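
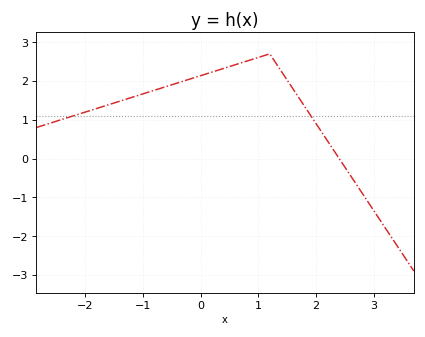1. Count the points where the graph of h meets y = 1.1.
2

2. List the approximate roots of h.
2.4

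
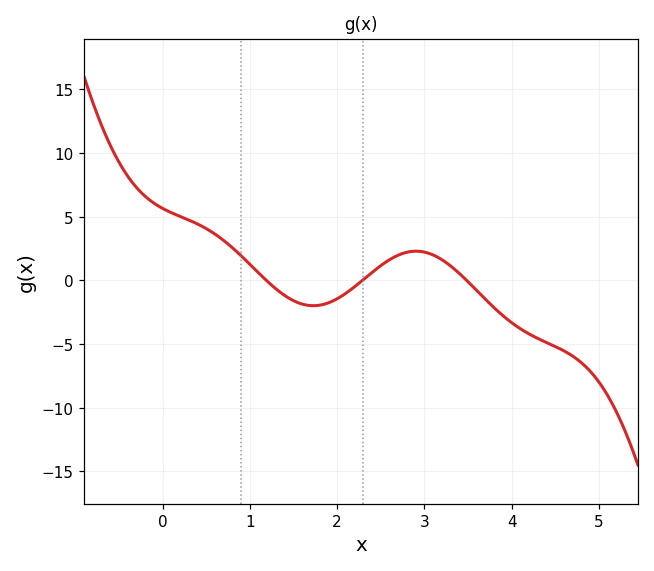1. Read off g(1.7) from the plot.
-2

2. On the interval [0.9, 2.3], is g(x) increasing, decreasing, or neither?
neither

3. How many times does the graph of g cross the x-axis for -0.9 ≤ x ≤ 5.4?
3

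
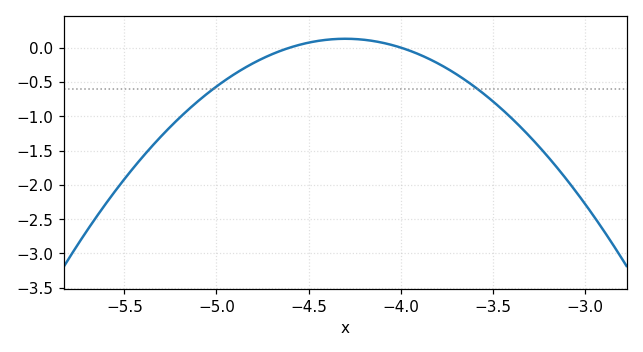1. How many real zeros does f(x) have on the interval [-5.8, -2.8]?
2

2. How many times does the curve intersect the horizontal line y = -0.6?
2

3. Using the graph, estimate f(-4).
0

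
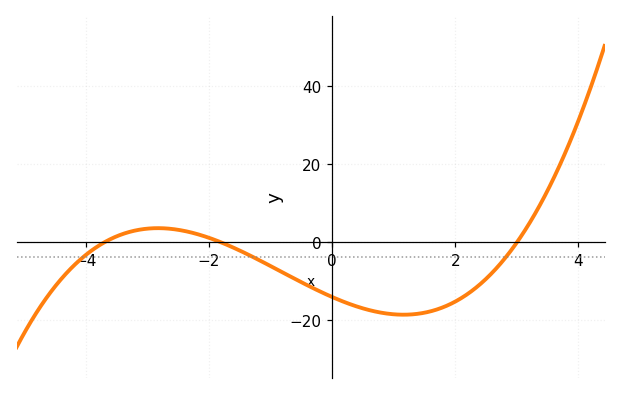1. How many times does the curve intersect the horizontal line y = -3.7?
3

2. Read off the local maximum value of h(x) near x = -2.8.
4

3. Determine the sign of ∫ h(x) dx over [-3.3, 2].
negative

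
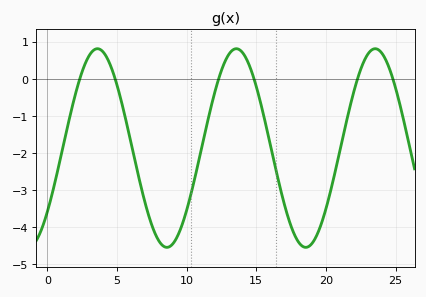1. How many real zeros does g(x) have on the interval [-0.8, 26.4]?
6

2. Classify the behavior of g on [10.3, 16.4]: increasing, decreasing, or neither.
neither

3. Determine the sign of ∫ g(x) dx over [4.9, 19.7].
negative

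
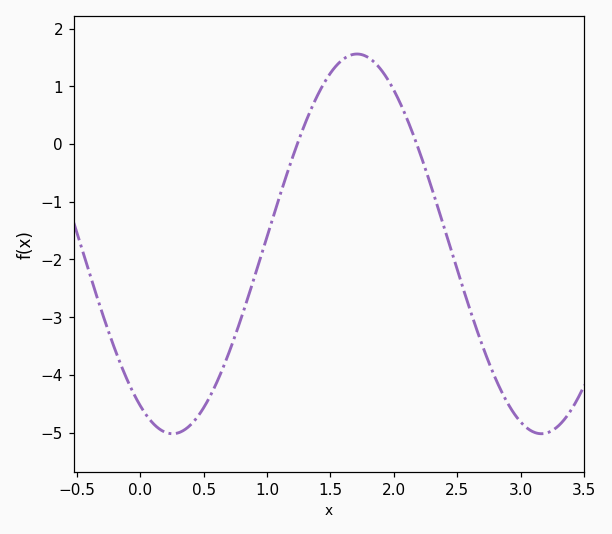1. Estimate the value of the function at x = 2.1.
0.5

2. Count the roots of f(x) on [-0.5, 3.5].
2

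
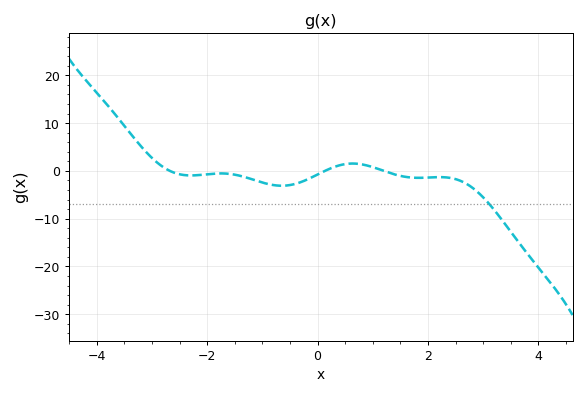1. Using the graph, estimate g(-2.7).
0.133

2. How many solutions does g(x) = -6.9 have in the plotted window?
1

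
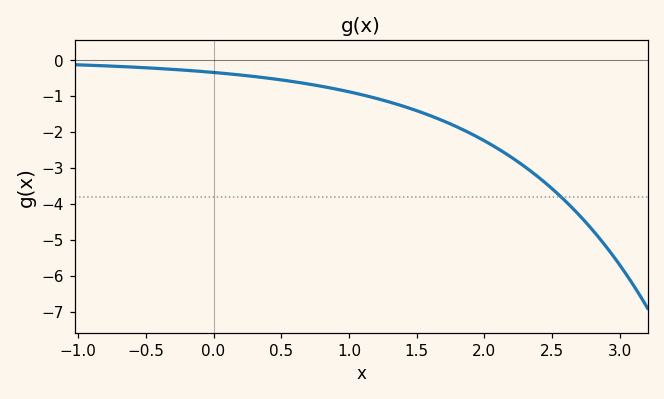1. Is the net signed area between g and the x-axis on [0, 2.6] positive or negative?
negative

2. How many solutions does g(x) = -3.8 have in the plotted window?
1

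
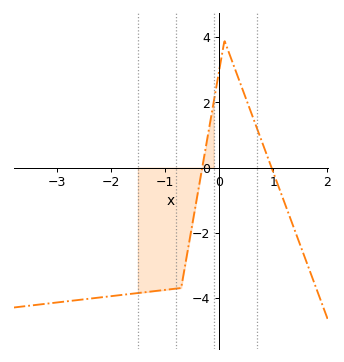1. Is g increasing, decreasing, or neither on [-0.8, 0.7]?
neither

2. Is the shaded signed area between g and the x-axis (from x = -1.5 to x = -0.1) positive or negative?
negative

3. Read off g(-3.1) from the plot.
-4.16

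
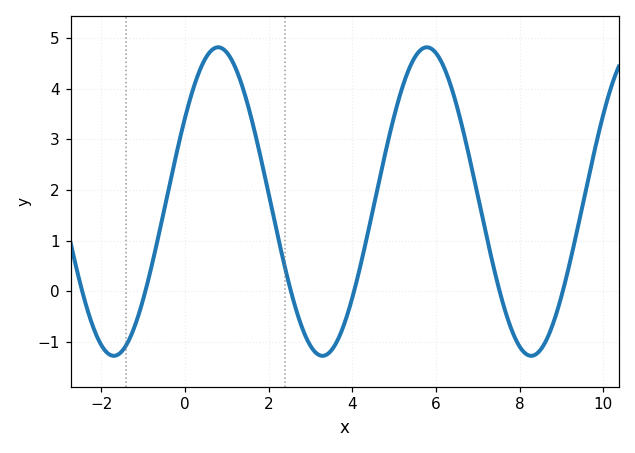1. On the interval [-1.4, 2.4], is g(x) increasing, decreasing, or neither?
neither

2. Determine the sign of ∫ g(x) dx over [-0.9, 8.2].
positive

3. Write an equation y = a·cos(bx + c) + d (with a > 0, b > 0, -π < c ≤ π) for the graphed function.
y = 3.05cos(1.26x - 1) + 1.77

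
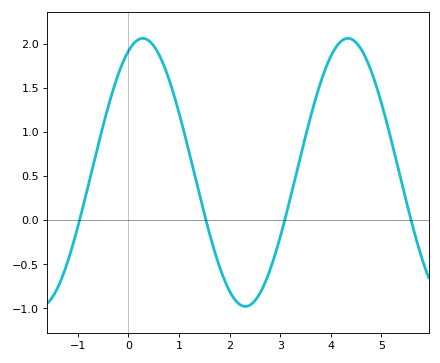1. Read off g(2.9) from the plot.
-0.4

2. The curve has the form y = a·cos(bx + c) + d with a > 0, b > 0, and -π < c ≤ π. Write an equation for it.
y = 1.52cos(1.6x - 0.44) + 0.54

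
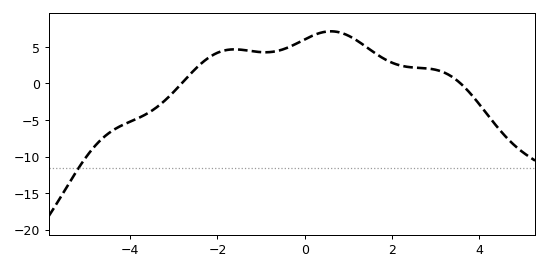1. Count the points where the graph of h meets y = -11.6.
1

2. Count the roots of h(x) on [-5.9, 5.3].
2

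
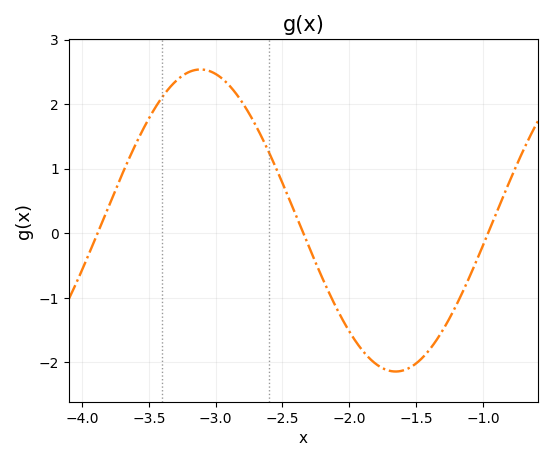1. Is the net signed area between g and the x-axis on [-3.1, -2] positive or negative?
positive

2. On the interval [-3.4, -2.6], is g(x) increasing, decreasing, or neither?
neither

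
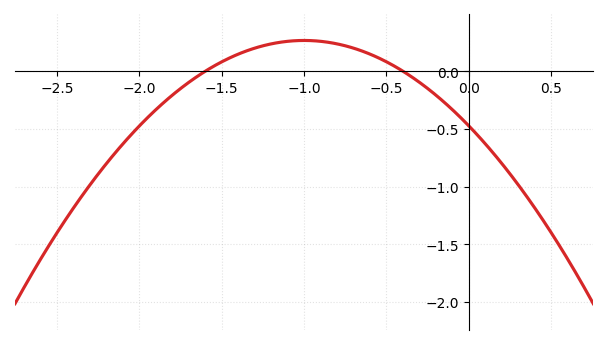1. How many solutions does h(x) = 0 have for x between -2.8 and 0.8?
2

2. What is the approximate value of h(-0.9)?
0.25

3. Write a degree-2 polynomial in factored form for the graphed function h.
y = -0.74(x + 1.6)(x + 0.4)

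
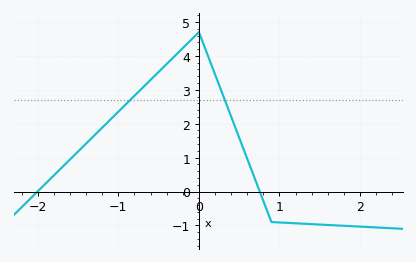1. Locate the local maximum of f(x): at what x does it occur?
-0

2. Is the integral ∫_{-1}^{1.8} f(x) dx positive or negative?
positive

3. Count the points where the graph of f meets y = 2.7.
2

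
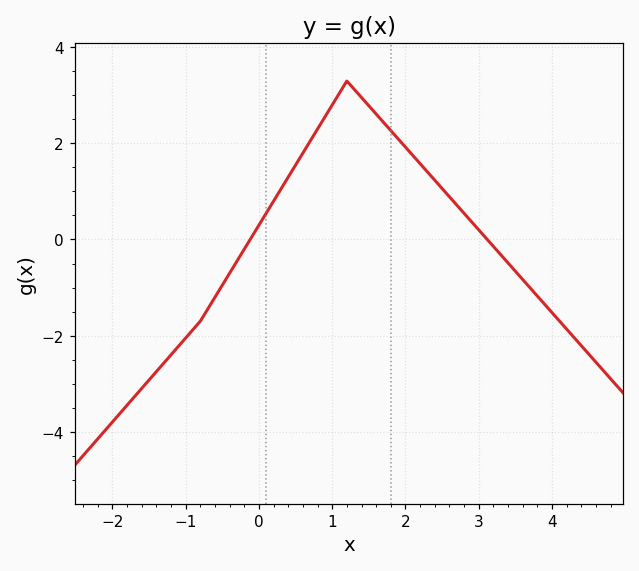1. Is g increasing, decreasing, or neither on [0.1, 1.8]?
neither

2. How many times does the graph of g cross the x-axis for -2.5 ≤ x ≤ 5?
2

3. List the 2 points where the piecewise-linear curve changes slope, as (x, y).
(-0.8, -1.7); (1.2, 3.3)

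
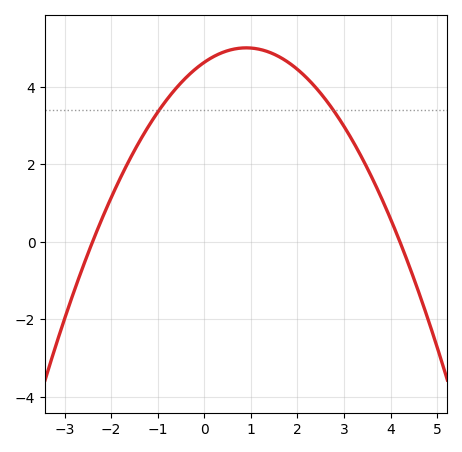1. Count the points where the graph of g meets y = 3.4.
2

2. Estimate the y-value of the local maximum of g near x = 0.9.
5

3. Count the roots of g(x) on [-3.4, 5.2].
2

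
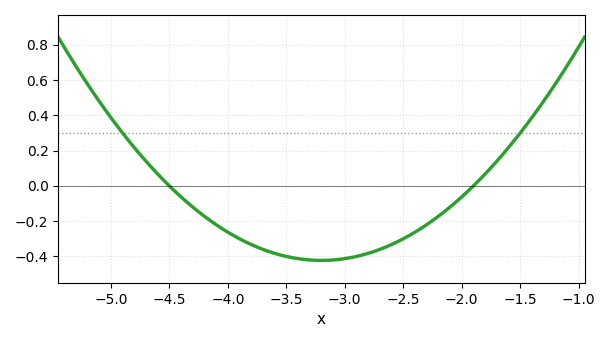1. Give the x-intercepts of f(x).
-4.5, -1.9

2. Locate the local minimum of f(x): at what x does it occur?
-3.2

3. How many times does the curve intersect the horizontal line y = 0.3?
2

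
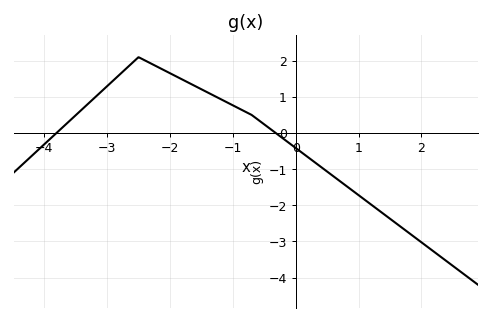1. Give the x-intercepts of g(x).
-3.8, -0.317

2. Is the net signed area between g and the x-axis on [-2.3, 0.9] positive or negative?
positive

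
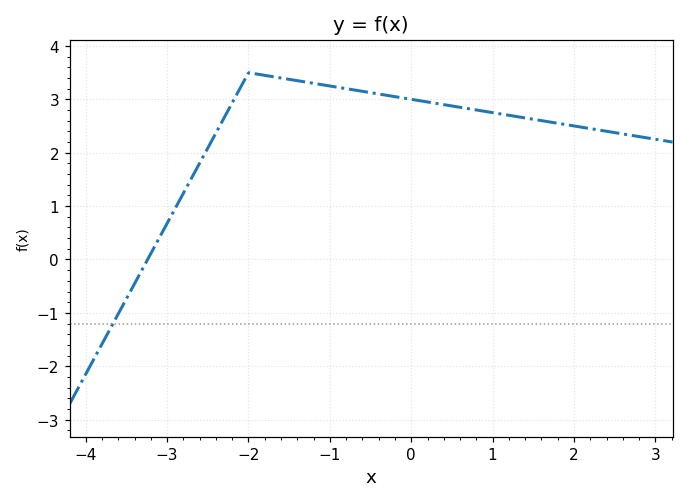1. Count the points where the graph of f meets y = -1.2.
1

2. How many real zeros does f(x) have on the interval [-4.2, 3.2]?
1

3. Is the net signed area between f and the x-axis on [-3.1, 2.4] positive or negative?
positive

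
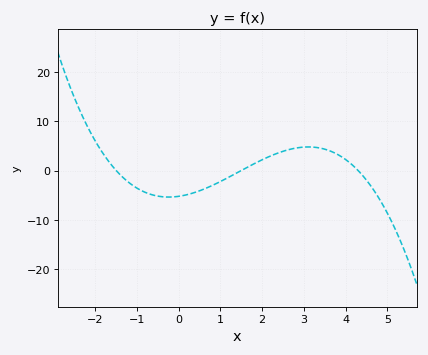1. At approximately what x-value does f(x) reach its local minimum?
-0.2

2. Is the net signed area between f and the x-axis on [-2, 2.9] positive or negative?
negative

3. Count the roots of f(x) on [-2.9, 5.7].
3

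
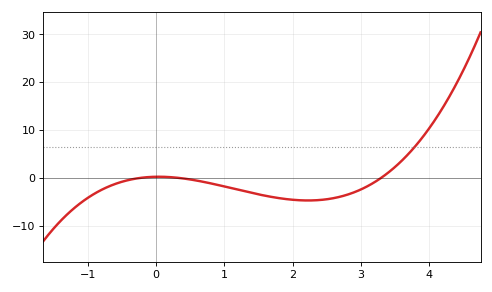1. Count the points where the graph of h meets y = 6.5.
1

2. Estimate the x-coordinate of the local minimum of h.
2.2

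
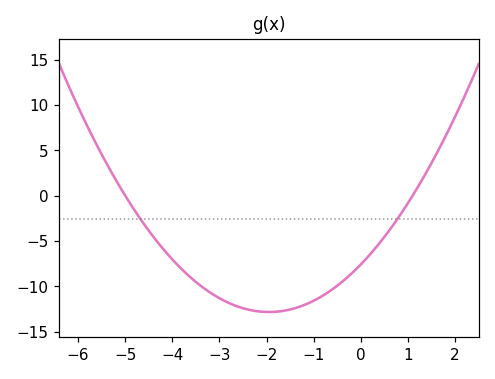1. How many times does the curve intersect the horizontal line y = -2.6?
2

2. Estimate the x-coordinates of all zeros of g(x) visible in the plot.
-5, 1.2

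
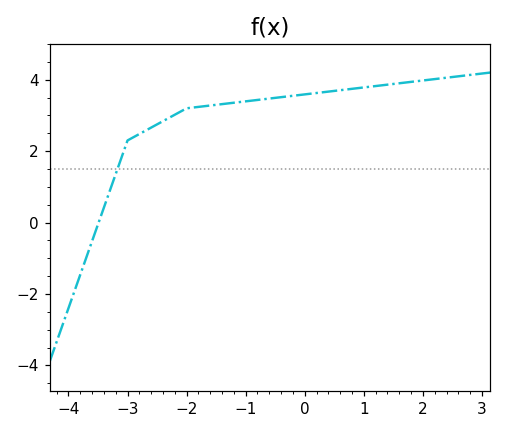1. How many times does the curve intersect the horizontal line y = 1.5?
1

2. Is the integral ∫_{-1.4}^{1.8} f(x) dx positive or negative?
positive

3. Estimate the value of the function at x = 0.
3.6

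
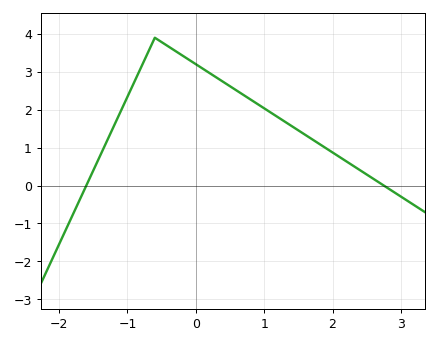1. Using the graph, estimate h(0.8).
2.3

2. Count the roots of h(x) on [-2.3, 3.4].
2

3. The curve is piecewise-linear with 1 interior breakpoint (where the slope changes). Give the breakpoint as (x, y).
(-0.6, 3.9)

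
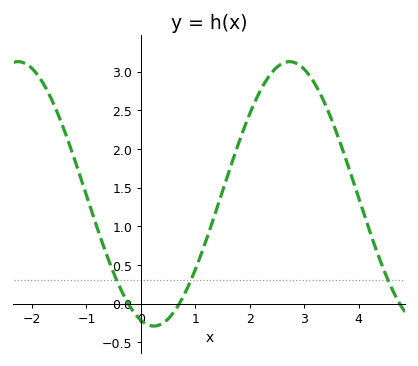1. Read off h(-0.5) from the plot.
0.4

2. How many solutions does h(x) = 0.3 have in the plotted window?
3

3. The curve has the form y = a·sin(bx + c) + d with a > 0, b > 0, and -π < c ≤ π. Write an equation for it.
y = 1.71sin(1.3x - 1.9) + 1.42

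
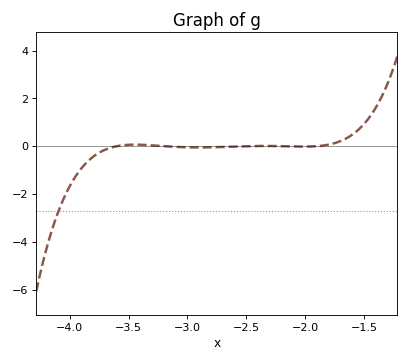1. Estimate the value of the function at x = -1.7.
0.21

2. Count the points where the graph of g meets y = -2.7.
1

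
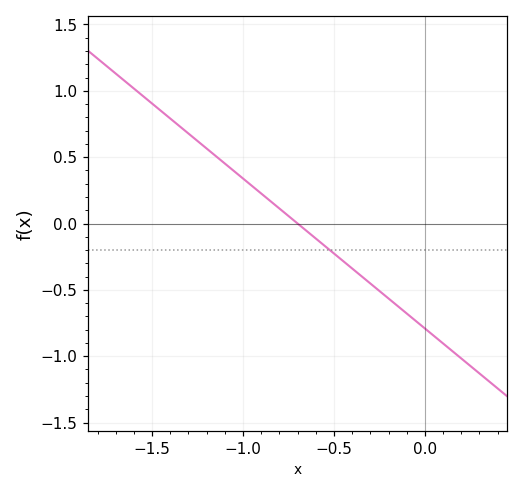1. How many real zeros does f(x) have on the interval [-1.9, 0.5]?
1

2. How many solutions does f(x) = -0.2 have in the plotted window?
1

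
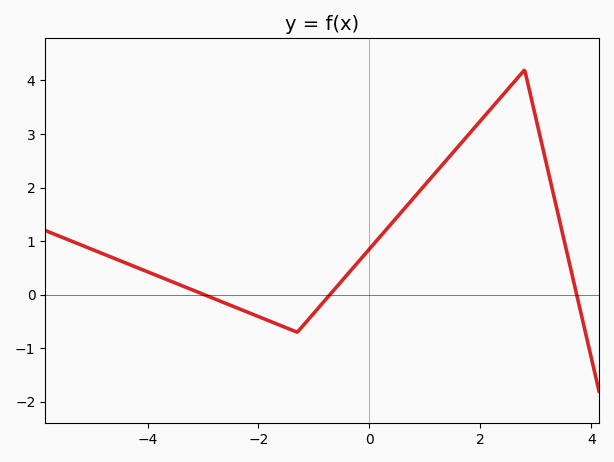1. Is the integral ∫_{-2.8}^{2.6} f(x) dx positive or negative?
positive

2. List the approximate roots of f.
-2.97, -0.714, 3.74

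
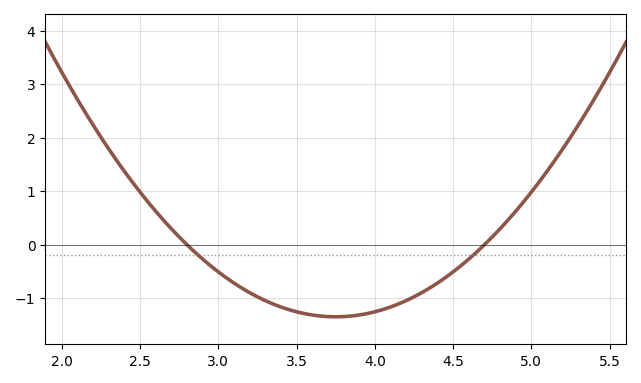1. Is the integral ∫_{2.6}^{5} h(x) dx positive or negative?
negative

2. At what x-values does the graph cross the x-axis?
2.8, 4.7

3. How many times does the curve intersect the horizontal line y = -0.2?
2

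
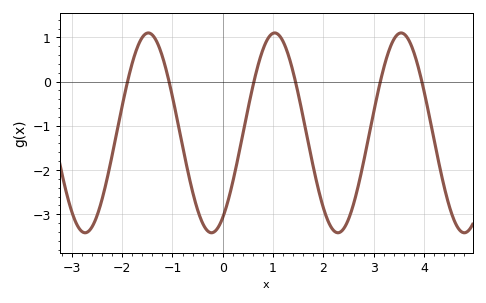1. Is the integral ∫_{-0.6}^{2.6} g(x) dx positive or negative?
negative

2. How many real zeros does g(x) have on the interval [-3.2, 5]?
6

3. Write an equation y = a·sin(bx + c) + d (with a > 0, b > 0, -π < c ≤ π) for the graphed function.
y = 2.26sin(2.5x - 1.01) - 1.16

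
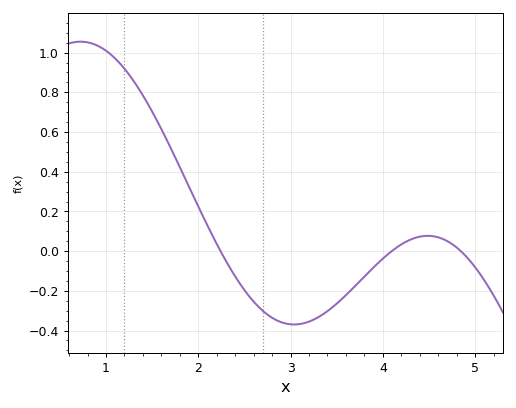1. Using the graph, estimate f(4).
-0.038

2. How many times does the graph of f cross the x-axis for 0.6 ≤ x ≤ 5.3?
3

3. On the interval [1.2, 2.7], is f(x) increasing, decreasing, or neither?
decreasing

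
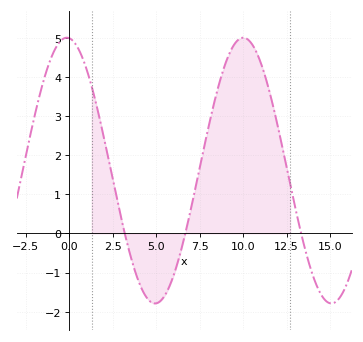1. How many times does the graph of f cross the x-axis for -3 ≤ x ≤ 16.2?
3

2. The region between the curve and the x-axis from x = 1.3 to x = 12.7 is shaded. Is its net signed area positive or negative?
positive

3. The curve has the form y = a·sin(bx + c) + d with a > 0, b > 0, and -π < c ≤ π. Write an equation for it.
y = 3.4sin(0.62x + 1.65) + 1.61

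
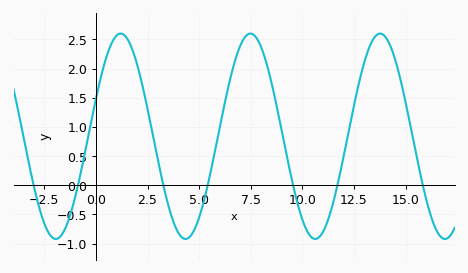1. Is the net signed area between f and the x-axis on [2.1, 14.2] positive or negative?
positive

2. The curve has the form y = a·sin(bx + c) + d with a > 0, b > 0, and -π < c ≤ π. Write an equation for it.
y = 1.76sin(1x + 0.372) + 0.84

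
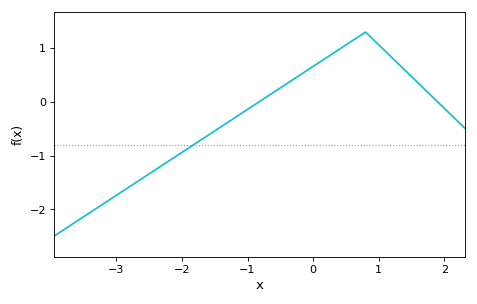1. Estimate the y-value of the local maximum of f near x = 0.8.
1.3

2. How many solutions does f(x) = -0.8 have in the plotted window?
1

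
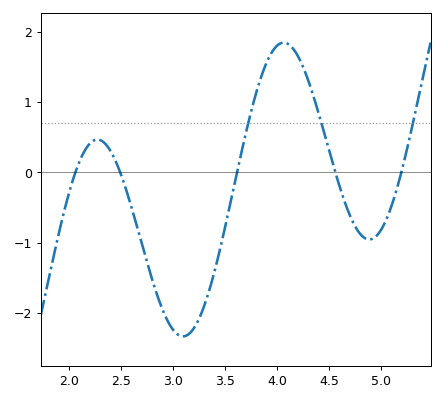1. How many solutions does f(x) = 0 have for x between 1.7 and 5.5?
5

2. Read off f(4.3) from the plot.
1.31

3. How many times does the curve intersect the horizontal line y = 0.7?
3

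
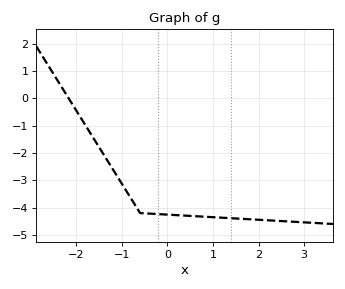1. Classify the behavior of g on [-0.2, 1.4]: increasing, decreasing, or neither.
decreasing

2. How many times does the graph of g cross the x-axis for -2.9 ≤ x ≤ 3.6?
1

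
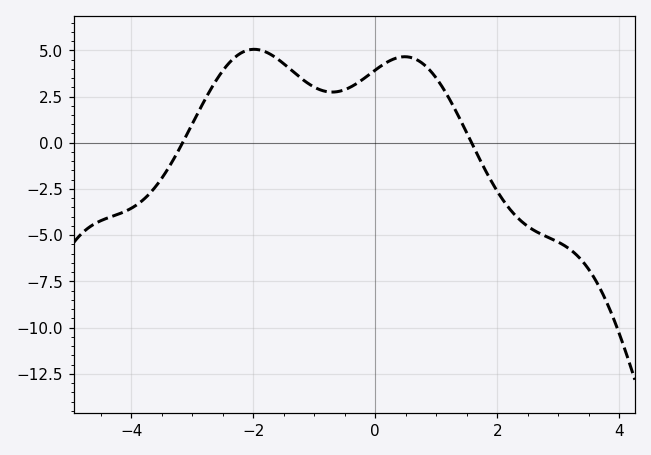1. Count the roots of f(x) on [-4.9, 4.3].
2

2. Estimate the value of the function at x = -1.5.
4.5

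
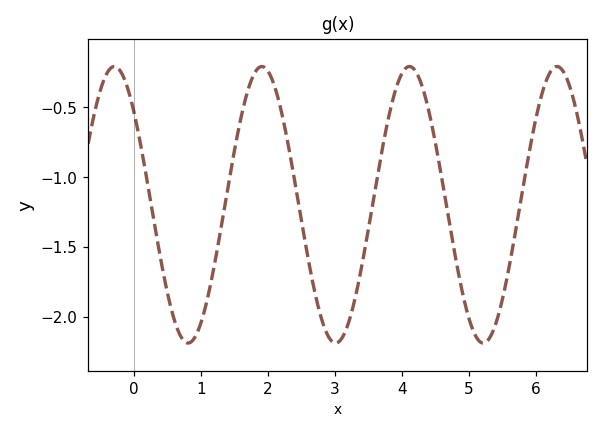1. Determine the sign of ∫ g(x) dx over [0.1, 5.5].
negative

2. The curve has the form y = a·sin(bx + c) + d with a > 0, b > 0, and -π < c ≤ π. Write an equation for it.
y = 0.99sin(2.85x + 2.42) - 1.2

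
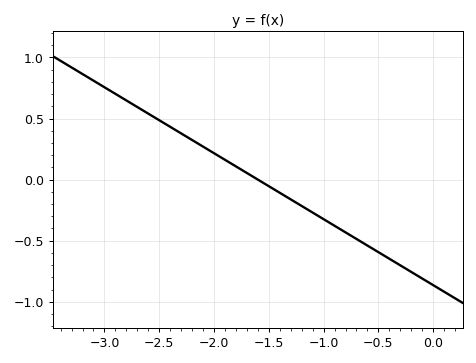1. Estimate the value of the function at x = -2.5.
0.5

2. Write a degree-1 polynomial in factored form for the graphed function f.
y = -0.54(x + 1.6)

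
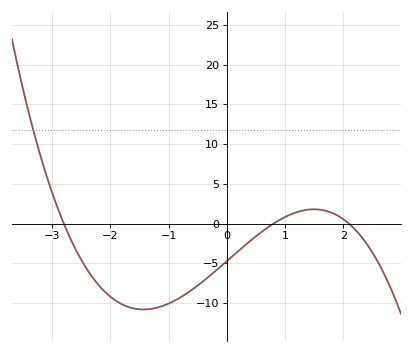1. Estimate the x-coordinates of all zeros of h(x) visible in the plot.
-2.8, 0.8, 2.1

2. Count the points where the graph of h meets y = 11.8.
1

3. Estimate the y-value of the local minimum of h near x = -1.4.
-10.8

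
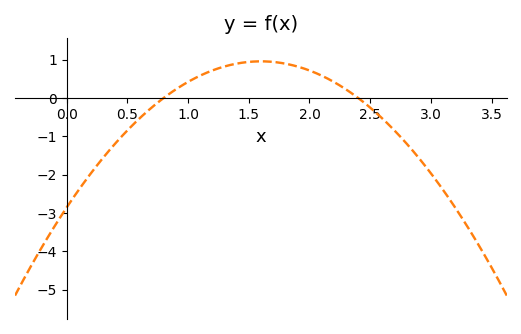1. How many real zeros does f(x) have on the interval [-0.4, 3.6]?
2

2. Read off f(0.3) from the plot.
-1.56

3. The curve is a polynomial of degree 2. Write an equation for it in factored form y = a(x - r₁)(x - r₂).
y = -1.49(x - 0.8)(x - 2.4)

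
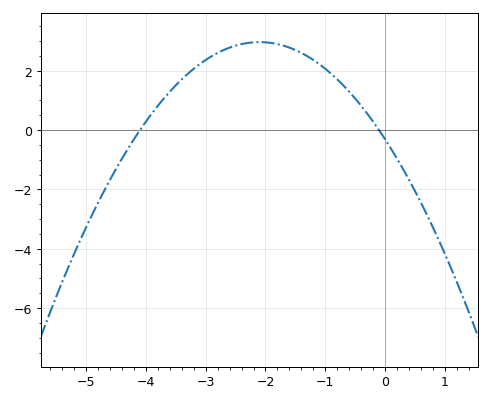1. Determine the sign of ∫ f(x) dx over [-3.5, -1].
positive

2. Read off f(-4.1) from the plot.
0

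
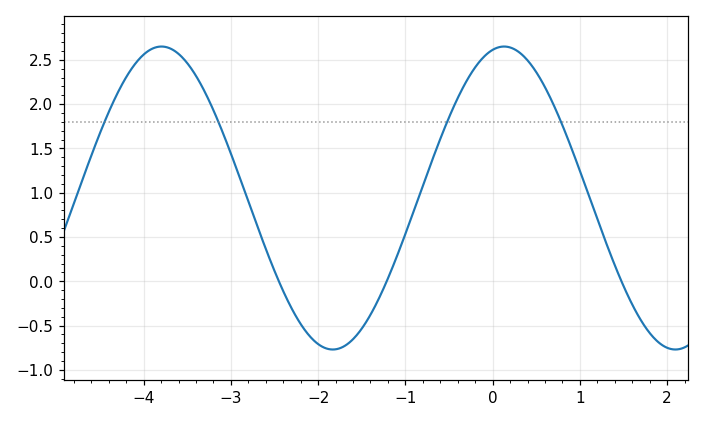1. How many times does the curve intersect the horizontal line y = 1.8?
4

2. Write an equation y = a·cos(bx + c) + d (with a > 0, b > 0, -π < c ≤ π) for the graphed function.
y = 1.71cos(1.6x - 0.21) + 0.94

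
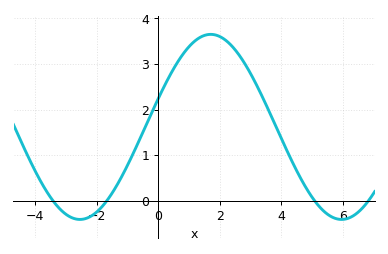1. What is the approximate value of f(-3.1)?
-0.239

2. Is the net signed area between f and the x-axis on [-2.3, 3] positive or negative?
positive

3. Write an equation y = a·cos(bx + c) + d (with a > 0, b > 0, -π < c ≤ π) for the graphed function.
y = 2.03cos(0.74x - 1.26) + 1.62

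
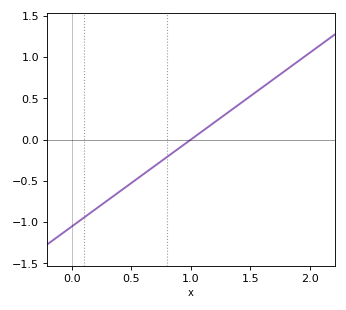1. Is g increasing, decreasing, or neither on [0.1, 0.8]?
increasing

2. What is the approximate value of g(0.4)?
-0.65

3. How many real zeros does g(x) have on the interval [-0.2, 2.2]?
1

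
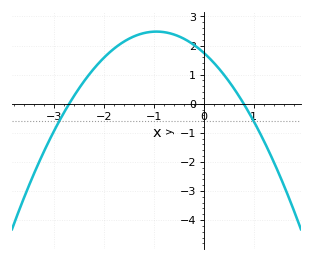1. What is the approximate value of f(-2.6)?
0.3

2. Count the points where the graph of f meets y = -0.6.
2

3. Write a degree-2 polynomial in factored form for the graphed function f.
y = -0.81(x + 2.7)(x - 0.8)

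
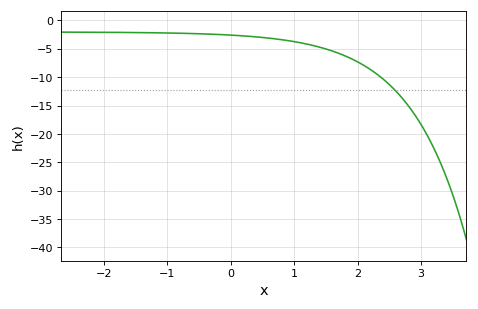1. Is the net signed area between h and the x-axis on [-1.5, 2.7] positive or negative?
negative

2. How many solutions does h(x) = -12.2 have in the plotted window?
1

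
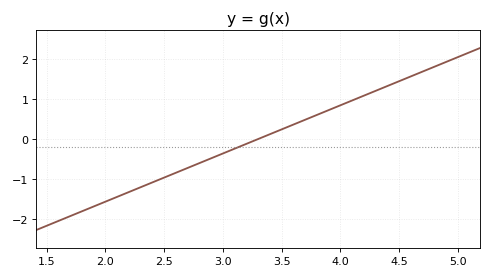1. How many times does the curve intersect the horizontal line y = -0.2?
1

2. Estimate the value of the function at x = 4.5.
1.4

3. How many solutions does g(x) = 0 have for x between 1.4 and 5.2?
1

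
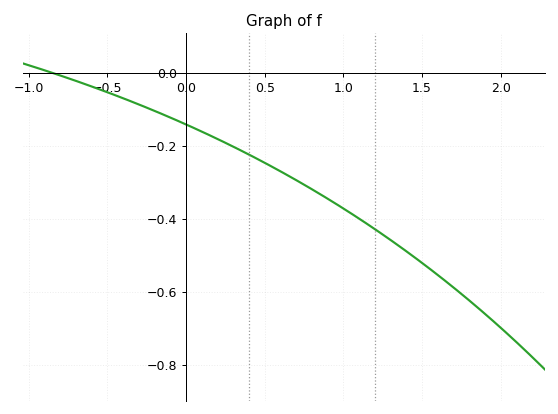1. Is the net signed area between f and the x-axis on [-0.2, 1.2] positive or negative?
negative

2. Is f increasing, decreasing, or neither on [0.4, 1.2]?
decreasing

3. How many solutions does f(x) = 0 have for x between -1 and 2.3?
1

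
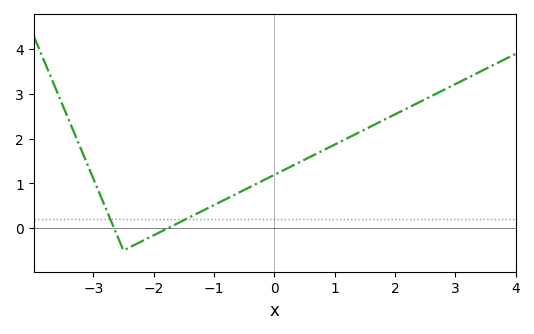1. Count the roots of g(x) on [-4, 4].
2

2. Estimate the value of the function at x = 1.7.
2.3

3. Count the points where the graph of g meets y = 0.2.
2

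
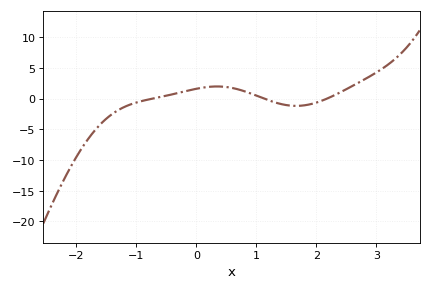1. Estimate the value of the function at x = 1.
0.482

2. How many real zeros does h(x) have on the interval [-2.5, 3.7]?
3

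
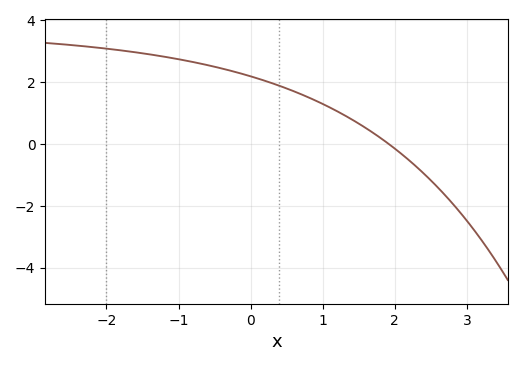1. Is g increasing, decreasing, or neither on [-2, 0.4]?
decreasing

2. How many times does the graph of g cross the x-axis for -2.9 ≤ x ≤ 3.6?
1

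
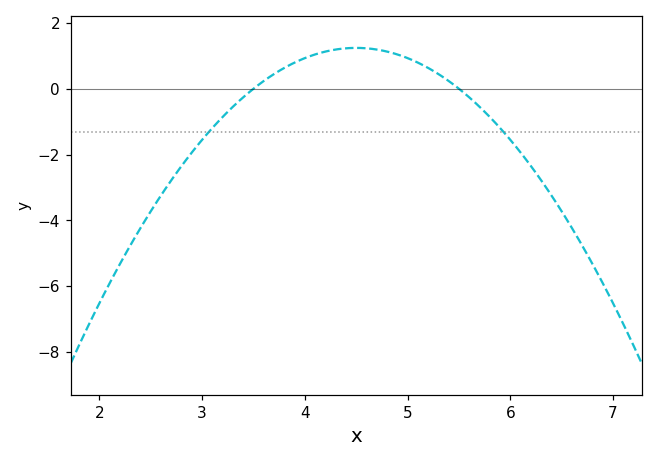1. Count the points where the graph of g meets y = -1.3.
2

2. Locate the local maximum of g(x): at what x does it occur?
4.5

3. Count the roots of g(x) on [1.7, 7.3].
2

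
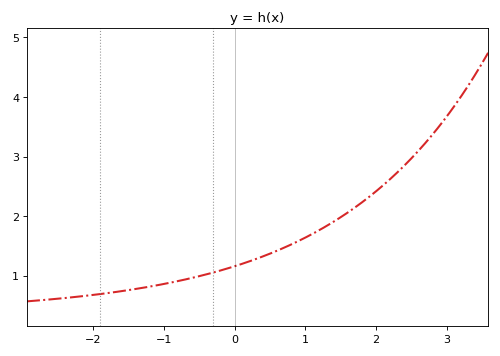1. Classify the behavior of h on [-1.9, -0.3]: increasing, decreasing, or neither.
increasing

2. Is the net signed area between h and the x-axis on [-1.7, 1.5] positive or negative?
positive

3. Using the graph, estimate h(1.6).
2.1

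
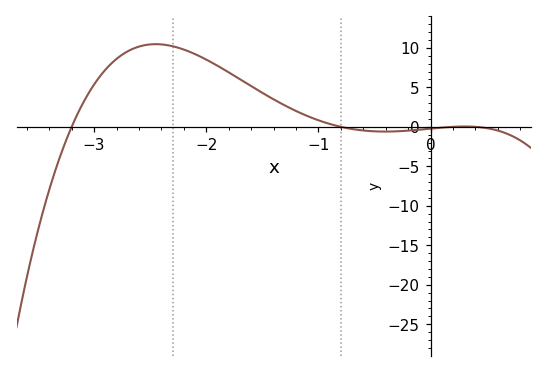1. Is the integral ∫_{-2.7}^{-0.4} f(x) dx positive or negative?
positive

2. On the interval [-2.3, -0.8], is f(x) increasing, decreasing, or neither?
decreasing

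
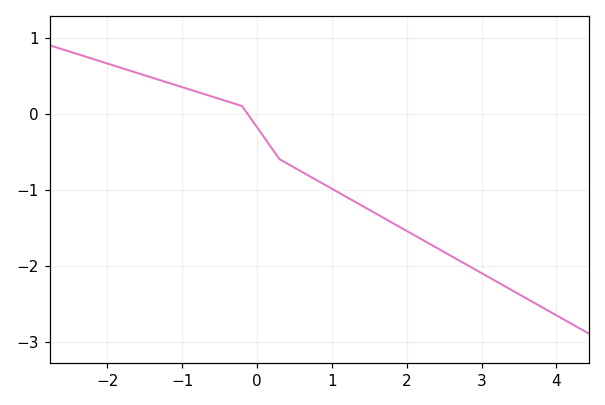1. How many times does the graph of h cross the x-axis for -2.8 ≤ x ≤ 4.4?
1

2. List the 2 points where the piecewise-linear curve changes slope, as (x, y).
(-0.2, 0.1); (0.3, -0.6)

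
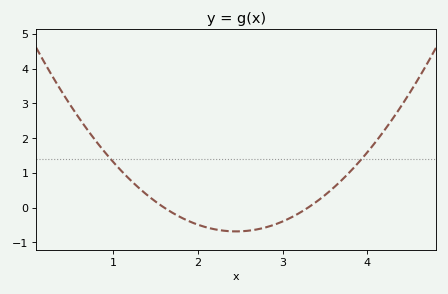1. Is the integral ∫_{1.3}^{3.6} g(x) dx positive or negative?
negative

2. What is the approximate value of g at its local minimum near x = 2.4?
-0.686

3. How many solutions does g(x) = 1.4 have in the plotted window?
2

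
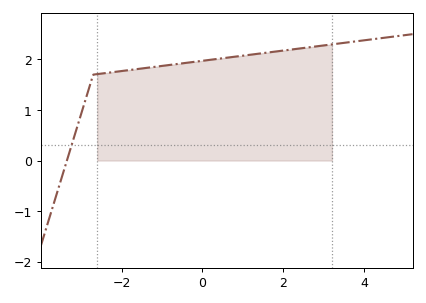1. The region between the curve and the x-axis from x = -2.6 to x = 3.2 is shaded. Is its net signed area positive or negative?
positive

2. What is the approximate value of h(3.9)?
2.4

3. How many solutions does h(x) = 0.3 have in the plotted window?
1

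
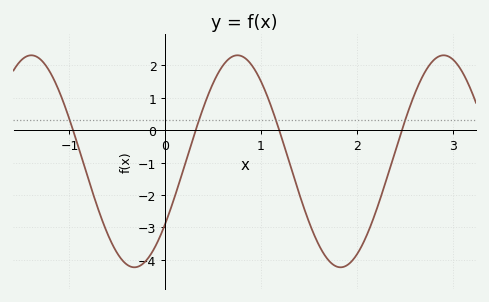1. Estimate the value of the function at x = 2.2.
-2.5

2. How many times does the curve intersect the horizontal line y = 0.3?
4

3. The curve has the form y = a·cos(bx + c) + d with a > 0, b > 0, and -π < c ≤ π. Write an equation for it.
y = 3.27cos(2.9x - 2.2) - 0.96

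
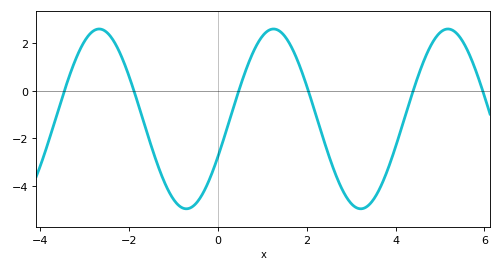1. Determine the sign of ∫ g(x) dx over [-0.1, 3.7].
negative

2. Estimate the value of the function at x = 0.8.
1.64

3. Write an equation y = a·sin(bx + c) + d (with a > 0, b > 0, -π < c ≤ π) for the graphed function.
y = 3.77sin(1.6x - 0.432) - 1.19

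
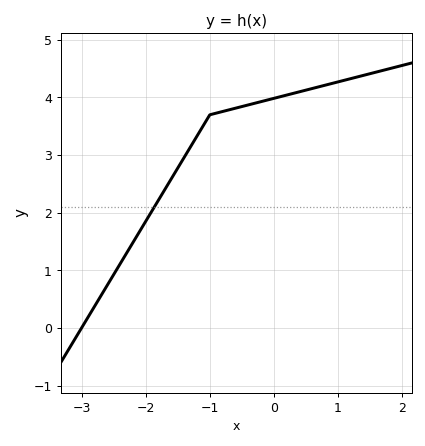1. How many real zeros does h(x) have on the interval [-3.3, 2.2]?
1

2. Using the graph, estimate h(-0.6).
3.81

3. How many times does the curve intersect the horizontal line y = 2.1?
1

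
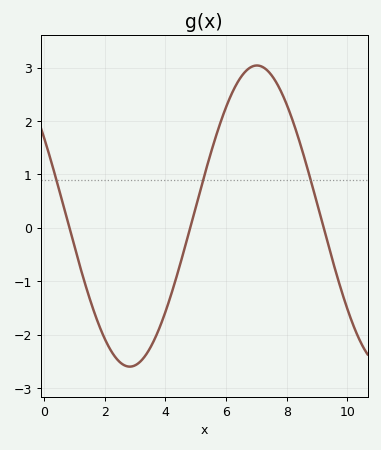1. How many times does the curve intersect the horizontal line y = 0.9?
3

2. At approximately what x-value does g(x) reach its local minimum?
2.83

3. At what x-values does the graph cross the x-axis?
0.837, 4.82, 9.22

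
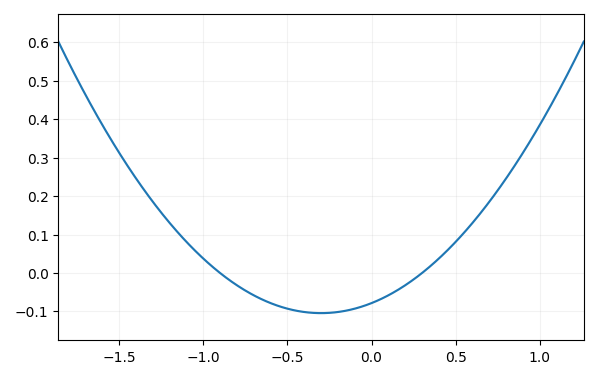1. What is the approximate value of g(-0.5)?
-0.093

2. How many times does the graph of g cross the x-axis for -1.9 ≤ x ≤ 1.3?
2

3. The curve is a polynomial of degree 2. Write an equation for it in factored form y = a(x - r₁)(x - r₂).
y = 0.29(x + 0.9)(x - 0.3)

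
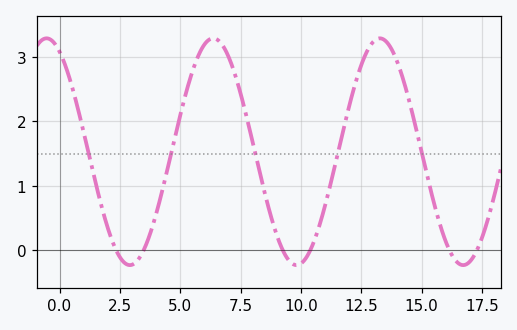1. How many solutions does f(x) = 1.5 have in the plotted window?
5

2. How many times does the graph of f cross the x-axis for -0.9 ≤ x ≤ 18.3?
6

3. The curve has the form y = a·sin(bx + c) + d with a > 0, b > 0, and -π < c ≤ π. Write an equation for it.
y = 1.76sin(0.91x + 2.06) + 1.53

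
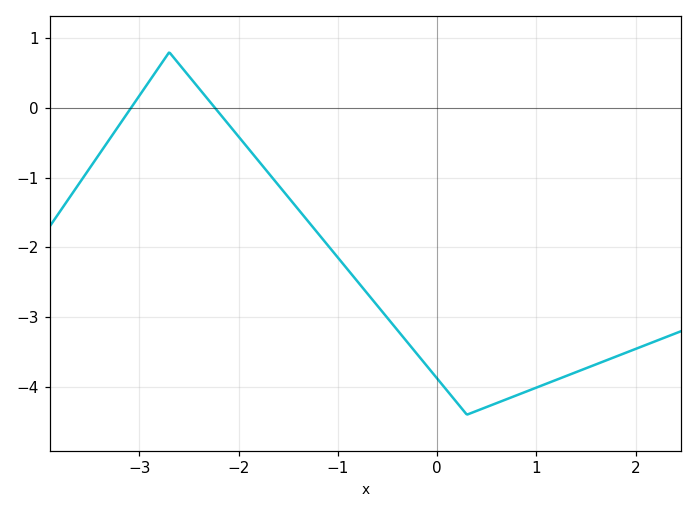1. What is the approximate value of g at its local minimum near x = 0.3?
-4.4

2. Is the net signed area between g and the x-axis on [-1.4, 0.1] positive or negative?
negative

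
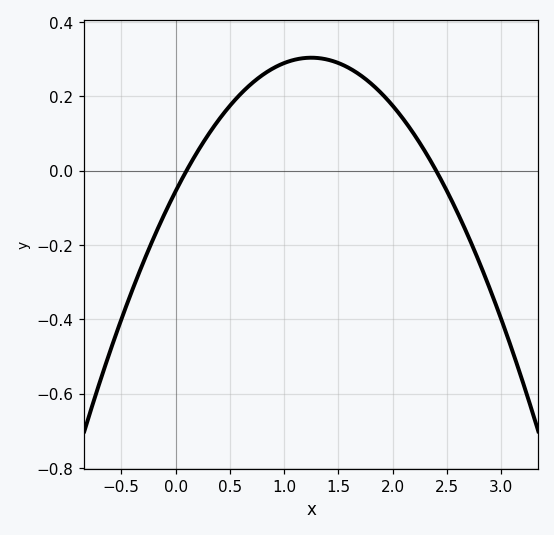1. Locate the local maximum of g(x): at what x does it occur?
1.2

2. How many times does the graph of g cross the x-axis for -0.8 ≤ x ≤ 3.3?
2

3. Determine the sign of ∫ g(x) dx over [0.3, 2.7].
positive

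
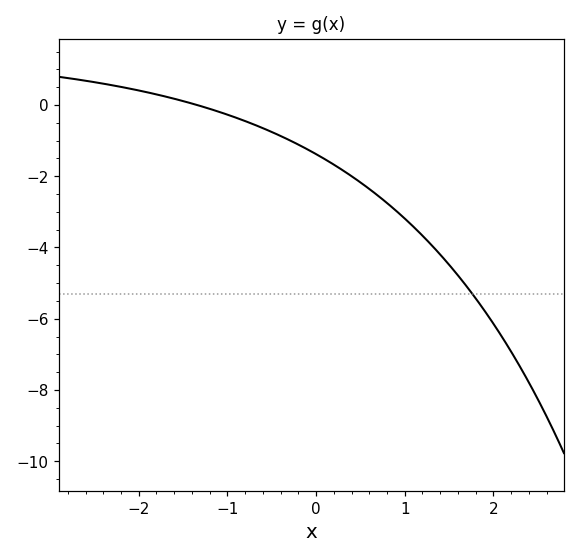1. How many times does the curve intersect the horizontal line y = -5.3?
1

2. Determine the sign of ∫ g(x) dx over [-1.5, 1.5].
negative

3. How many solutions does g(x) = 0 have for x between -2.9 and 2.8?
1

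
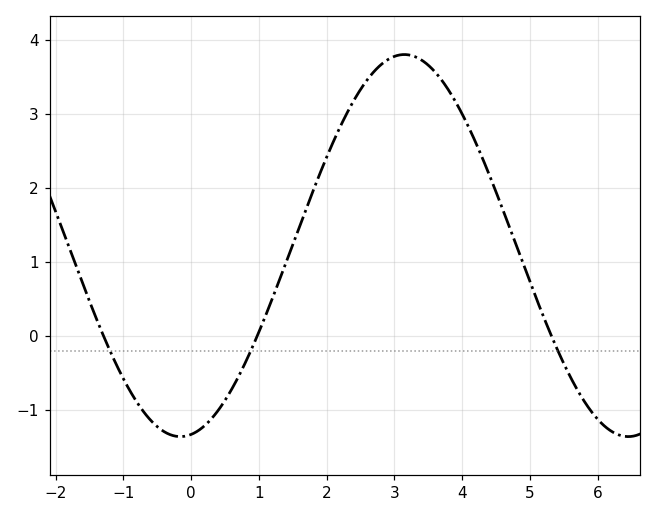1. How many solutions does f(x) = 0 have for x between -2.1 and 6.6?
3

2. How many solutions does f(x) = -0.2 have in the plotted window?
3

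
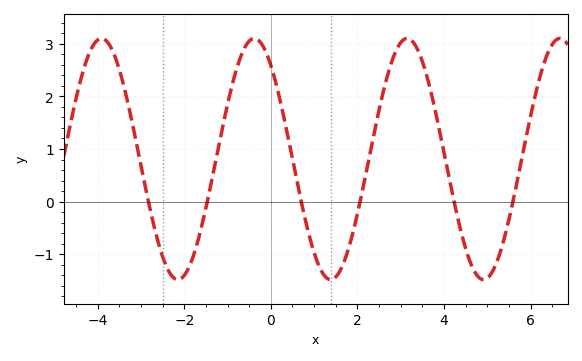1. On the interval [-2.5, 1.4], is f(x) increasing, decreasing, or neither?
neither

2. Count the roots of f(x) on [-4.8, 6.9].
6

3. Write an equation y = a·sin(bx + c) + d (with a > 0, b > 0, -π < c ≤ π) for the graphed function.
y = 2.29sin(1.78x + 2.25) + 0.81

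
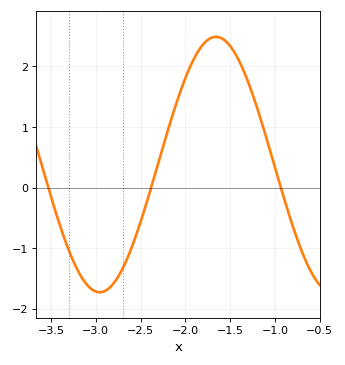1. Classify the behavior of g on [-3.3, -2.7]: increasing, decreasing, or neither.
neither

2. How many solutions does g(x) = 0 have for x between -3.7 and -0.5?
3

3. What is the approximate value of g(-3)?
-1.7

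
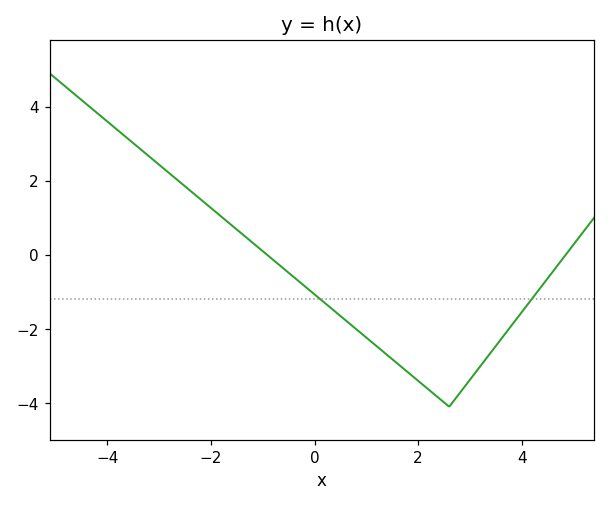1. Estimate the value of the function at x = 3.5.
-2.4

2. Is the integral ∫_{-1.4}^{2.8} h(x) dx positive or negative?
negative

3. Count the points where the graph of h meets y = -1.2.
2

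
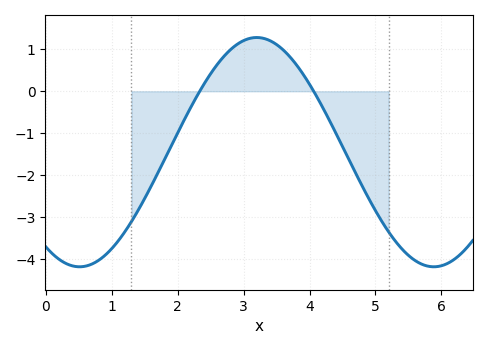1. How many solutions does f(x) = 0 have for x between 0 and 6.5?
2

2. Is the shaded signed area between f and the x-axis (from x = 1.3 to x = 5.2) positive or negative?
negative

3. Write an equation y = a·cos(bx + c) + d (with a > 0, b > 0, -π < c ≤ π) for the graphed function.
y = 2.73cos(1.2x + 2.5) - 1.45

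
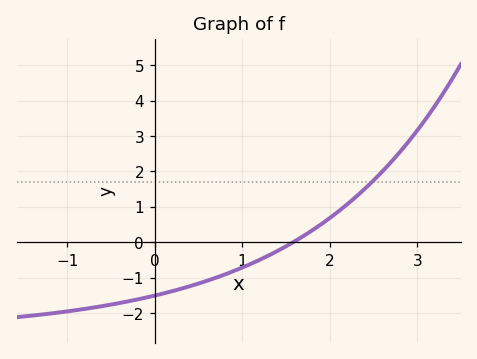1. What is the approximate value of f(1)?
-0.719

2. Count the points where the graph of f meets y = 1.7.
1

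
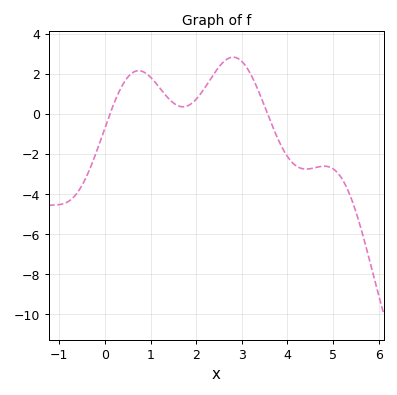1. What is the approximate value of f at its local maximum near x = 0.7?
2.2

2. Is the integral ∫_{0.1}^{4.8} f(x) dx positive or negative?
positive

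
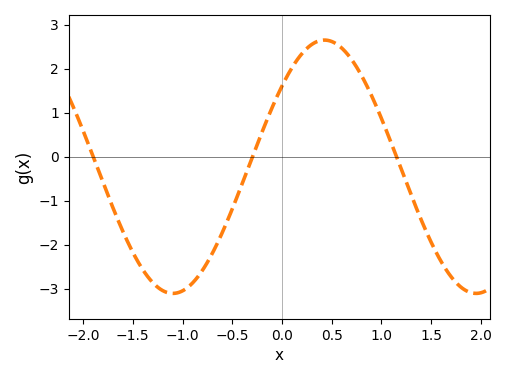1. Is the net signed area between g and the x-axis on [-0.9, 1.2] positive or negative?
positive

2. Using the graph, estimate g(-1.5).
-2.2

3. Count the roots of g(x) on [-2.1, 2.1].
3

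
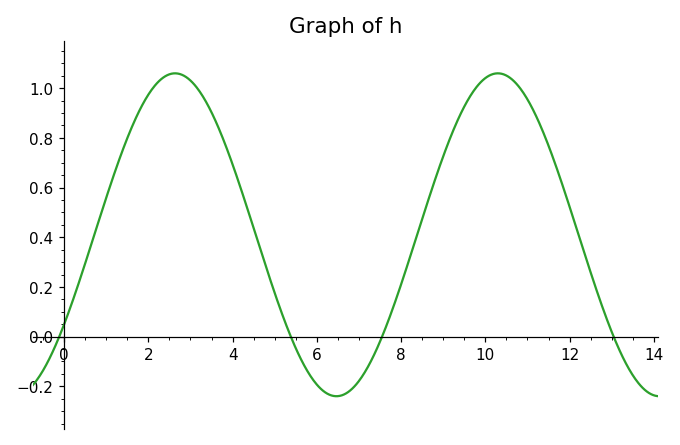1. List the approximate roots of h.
-0.114, 5.38, 7.55, 13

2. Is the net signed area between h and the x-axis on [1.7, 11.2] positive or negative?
positive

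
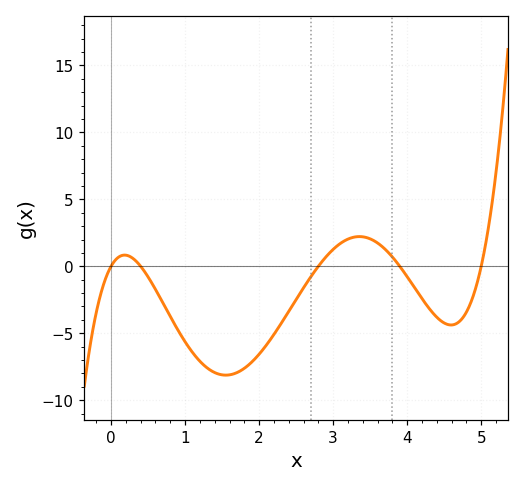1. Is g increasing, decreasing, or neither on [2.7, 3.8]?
neither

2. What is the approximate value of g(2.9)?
0.5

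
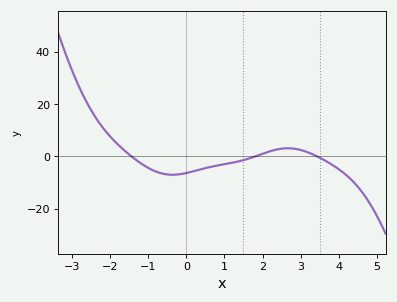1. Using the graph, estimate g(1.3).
-2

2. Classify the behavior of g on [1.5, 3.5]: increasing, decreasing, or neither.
neither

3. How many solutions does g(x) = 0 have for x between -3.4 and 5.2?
3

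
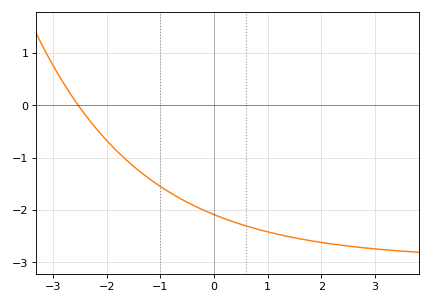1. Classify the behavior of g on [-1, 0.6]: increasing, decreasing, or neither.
decreasing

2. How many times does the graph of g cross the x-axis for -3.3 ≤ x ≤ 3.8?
1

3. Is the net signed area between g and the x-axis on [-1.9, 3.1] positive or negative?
negative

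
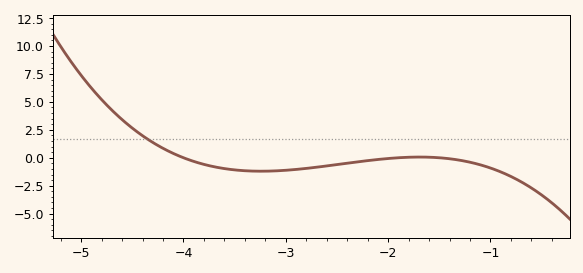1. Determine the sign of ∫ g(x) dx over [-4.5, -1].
negative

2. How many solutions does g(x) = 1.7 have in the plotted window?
1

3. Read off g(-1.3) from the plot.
-0.2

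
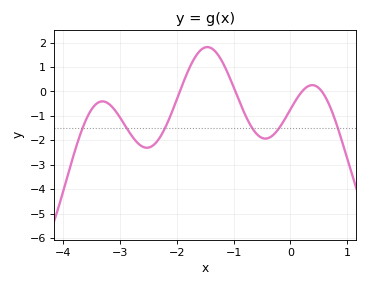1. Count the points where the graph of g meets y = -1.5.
6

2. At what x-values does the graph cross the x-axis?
-1.9, -1, 0.2, 0.6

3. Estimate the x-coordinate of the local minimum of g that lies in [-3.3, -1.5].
-2.5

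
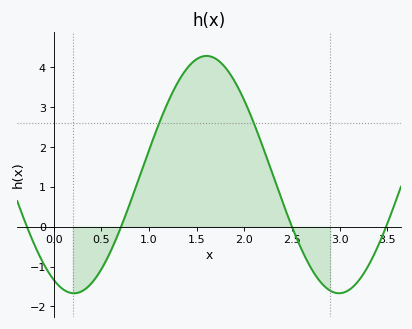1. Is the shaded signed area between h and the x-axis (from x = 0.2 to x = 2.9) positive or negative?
positive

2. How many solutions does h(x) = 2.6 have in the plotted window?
2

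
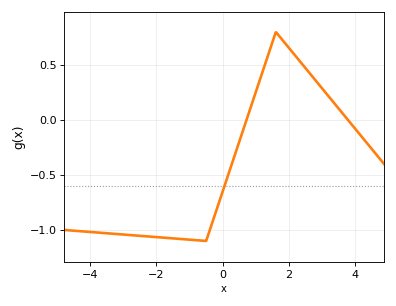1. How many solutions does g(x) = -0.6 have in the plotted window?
1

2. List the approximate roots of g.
0.716, 3.77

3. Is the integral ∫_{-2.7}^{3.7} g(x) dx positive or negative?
negative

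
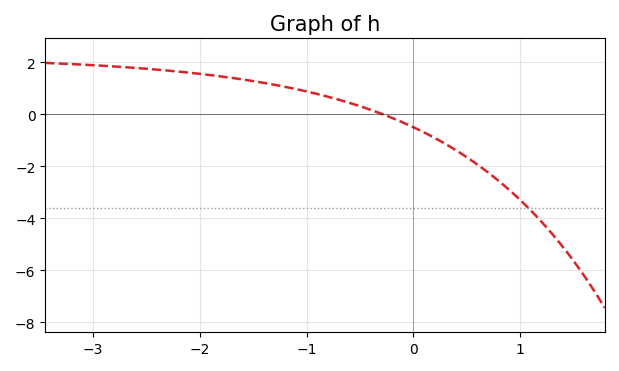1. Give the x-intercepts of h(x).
-0.3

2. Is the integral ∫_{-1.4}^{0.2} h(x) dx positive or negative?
positive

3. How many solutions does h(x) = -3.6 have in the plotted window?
1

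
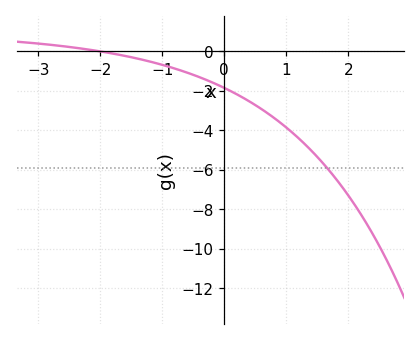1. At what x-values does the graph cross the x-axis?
-2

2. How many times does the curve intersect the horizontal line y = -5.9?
1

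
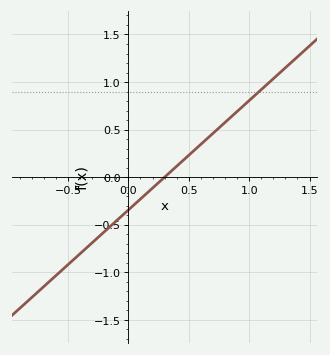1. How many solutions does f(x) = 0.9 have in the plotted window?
1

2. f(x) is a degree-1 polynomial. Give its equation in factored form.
y = 1.15(x - 0.3)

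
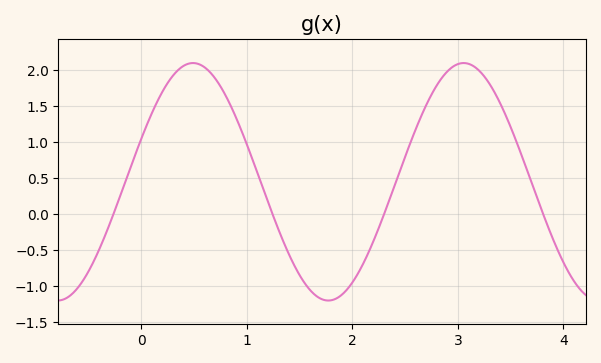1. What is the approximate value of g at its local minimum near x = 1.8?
-1.2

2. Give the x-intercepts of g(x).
-0.3, 1.2, 2.3, 3.8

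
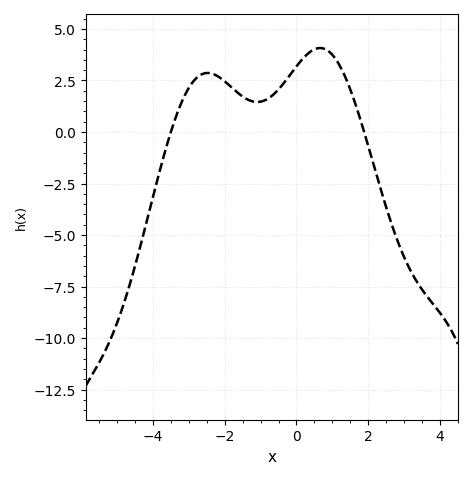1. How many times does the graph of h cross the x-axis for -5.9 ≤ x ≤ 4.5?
2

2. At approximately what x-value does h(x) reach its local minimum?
-1.09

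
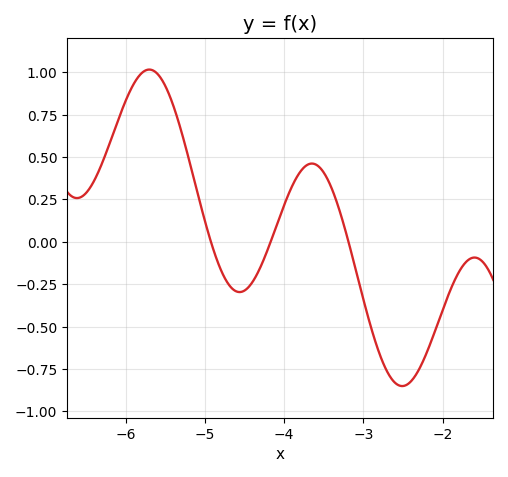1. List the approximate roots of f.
-4.92, -4.17, -3.19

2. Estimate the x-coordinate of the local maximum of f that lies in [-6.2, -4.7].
-5.7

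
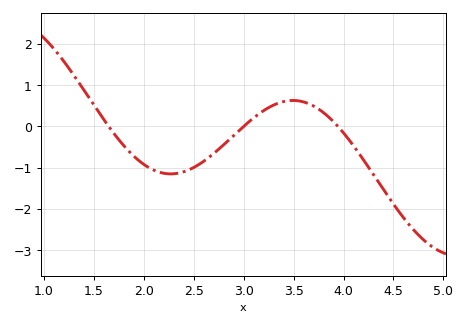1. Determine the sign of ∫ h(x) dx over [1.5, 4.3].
negative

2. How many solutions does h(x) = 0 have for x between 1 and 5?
3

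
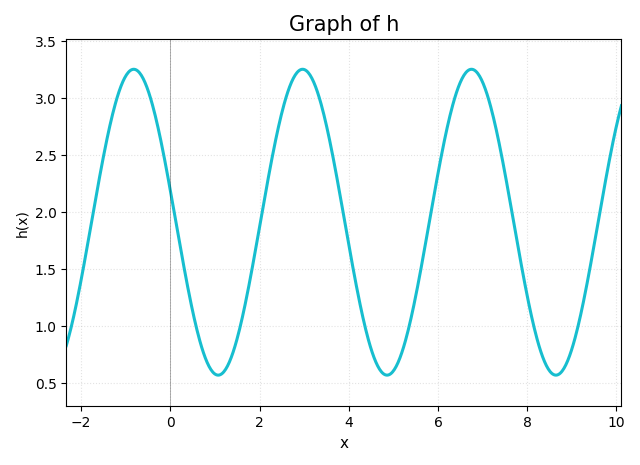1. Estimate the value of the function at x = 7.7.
1.9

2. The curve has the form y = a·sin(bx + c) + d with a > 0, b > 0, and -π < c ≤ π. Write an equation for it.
y = 1.34sin(1.7x + 2.9) + 1.91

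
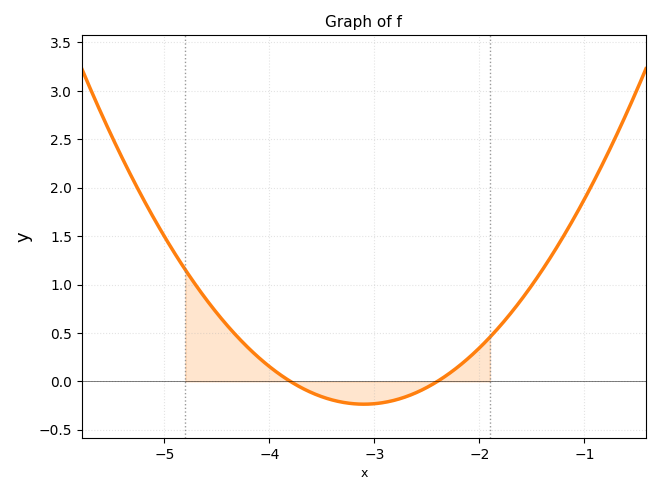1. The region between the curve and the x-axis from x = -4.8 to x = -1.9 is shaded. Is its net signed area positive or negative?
positive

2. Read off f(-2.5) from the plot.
-0.05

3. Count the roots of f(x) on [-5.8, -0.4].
2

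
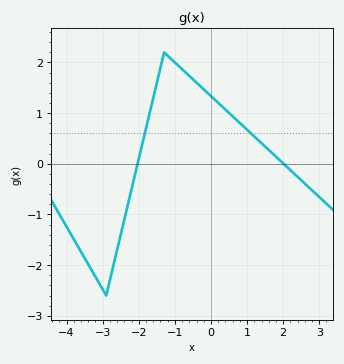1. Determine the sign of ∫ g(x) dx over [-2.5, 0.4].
positive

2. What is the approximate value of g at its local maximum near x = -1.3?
2.2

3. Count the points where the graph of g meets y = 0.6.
2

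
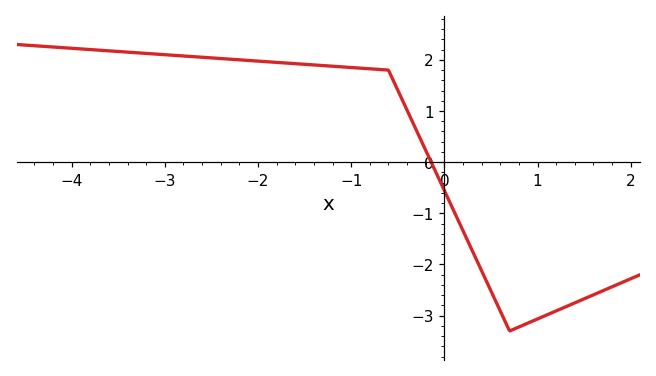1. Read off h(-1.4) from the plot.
1.9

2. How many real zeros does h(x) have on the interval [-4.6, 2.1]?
1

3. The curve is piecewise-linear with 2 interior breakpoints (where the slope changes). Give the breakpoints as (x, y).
(-0.6, 1.8); (0.7, -3.3)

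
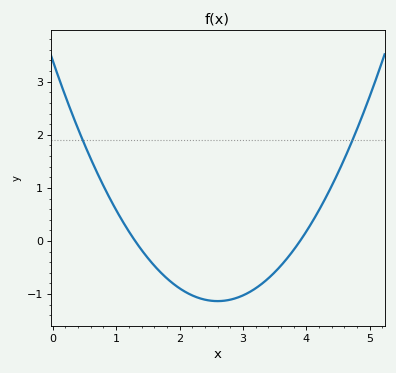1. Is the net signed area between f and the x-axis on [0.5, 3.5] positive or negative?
negative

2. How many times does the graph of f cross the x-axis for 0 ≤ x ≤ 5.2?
2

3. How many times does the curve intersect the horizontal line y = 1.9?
2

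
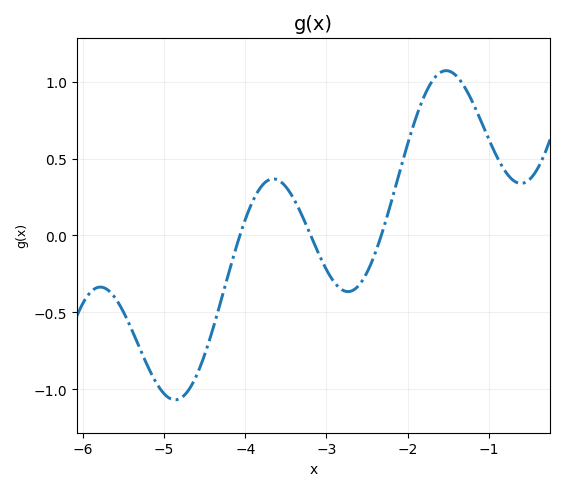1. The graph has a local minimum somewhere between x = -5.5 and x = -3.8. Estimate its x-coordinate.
-4.86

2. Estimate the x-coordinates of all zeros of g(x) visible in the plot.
-4.07, -3.19, -2.33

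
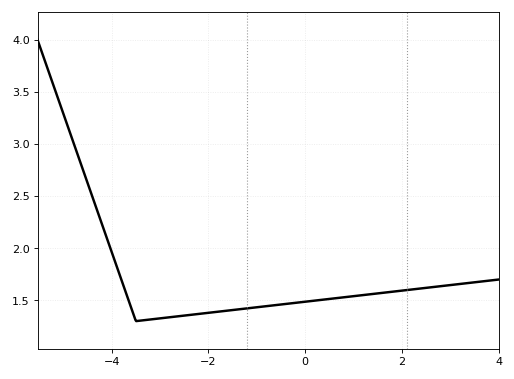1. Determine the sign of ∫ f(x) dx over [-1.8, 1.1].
positive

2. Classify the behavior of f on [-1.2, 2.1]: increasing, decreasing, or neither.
increasing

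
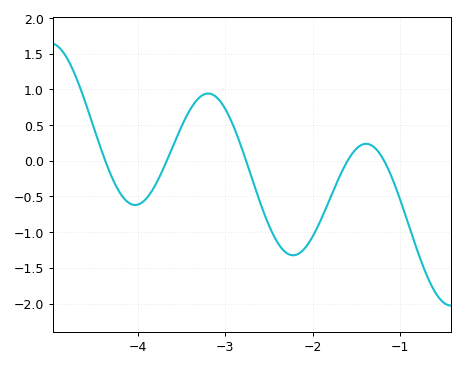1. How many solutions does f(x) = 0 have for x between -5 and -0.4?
5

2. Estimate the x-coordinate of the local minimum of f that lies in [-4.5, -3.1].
-4.03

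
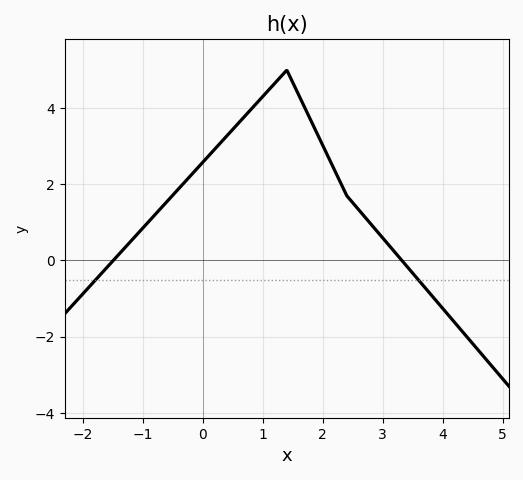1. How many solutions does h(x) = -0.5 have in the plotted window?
2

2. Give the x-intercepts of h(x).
-1.5, 3.32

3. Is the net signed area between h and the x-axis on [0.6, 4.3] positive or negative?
positive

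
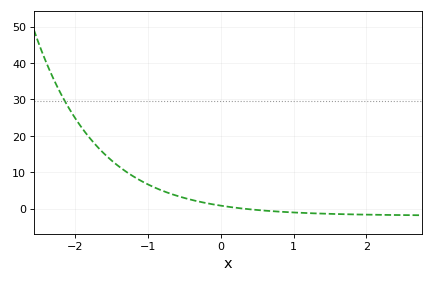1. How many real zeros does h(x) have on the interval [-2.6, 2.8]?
1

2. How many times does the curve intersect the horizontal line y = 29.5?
1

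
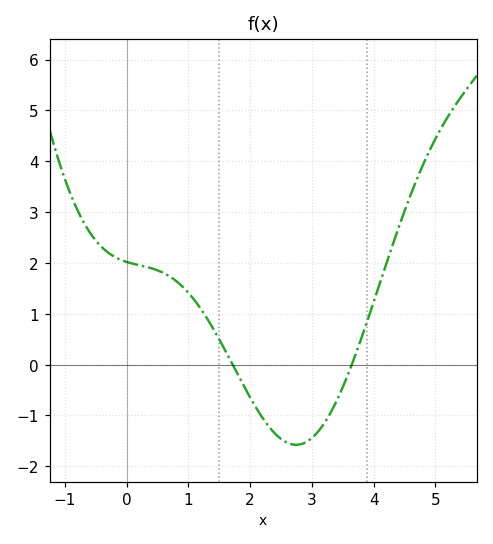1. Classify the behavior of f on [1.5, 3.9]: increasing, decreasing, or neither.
neither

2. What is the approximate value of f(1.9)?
-0.425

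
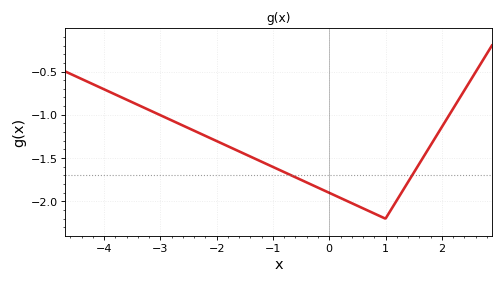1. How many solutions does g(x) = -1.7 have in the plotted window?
2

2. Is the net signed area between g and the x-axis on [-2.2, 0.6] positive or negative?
negative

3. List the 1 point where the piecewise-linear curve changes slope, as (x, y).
(1, -2.2)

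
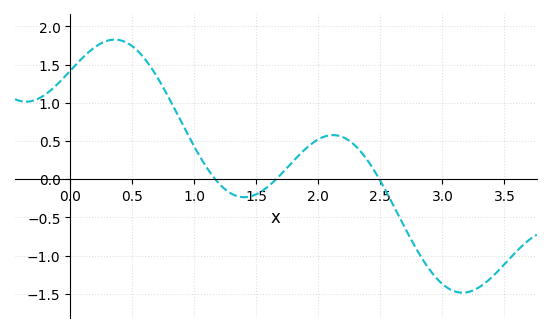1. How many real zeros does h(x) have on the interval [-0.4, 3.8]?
3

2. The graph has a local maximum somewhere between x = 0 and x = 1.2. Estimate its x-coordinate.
0.4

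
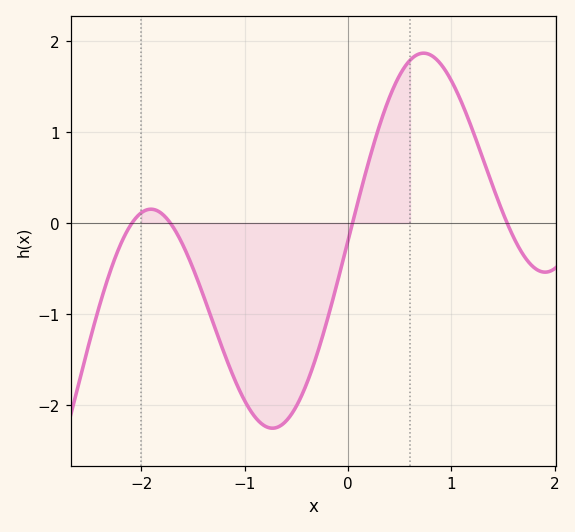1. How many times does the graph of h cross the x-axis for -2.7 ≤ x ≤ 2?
4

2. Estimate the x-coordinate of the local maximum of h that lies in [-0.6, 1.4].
0.7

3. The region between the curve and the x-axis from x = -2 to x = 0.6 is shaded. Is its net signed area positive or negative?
negative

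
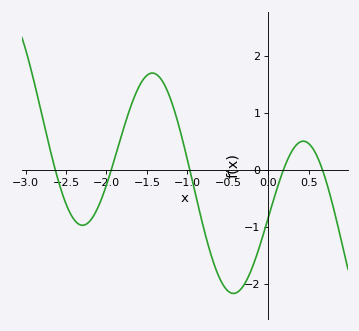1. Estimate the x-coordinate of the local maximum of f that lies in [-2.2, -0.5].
-1.4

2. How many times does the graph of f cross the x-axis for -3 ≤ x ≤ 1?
5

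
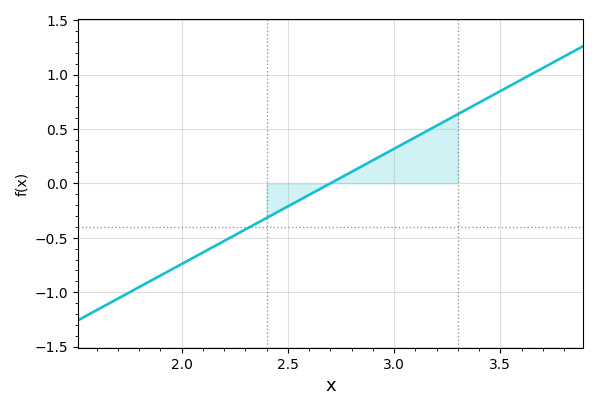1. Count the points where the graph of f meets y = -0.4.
1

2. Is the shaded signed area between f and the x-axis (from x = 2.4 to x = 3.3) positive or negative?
positive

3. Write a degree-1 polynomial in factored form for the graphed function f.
y = 1.06(x - 2.7)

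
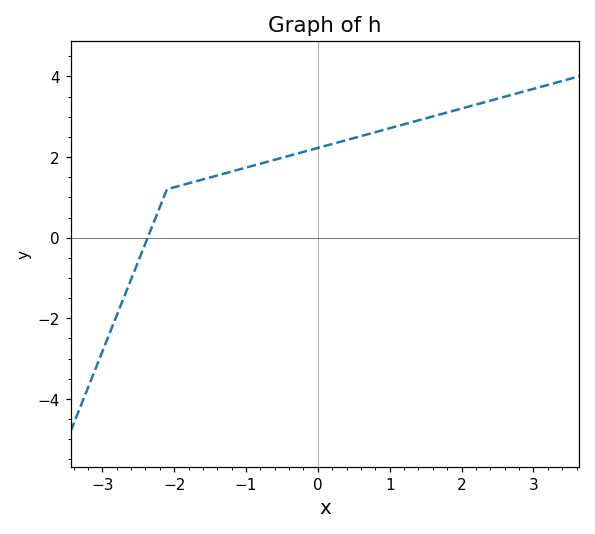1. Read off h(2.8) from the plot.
3.59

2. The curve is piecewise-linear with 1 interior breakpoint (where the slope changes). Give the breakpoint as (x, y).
(-2.1, 1.2)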